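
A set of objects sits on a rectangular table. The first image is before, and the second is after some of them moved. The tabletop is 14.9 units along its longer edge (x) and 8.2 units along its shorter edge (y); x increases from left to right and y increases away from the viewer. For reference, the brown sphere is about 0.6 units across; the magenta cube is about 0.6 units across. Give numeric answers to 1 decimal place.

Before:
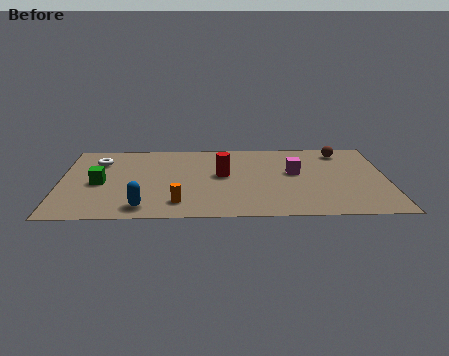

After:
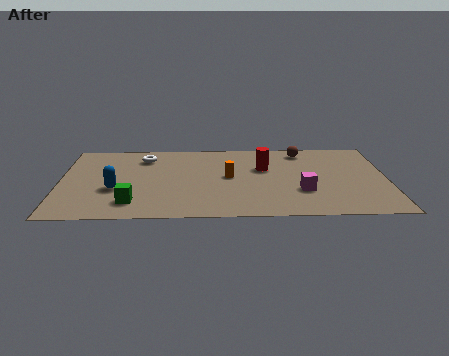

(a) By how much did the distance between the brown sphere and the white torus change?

-3.9

They were about 11.2 units apart before and 7.3 after — 3.9 units closer together.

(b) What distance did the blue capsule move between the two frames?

2.3

From (3.8, 1.2) to (2.5, 3.1), the blue capsule covered √(1.3² + 1.9²) ≈ 2.3 units.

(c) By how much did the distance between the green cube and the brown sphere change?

-2.1

They were about 11.5 units apart before and 9.4 after — 2.1 units closer together.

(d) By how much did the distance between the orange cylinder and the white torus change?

-1.3

Before: roughly 5.8 units apart; after: 4.5. That's 1.3 units closer together.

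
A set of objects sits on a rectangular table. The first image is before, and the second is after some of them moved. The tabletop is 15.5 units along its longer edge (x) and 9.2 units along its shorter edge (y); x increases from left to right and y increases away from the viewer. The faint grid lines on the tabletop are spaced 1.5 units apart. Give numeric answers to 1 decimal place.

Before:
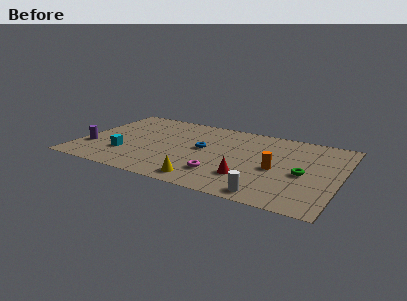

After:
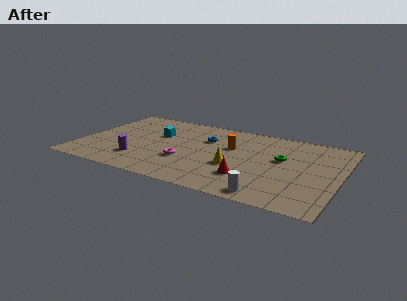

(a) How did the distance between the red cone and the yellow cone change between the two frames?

-1.4

Before: roughly 2.7 units apart; after: 1.3. That's 1.4 units closer together.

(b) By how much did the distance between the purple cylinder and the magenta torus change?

-5.1

They were about 7.9 units apart before and 2.8 after — 5.1 units closer together.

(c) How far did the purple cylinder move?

3.0

The purple cylinder moved from about (0.8, 2.8) to (3.8, 2.3), a distance of √(3.0² + 0.5²) ≈ 3.0.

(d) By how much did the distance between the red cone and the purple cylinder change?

-3.0

The distance was about 9.5 in the first image and 6.5 in the second, so they moved 3.0 units closer together.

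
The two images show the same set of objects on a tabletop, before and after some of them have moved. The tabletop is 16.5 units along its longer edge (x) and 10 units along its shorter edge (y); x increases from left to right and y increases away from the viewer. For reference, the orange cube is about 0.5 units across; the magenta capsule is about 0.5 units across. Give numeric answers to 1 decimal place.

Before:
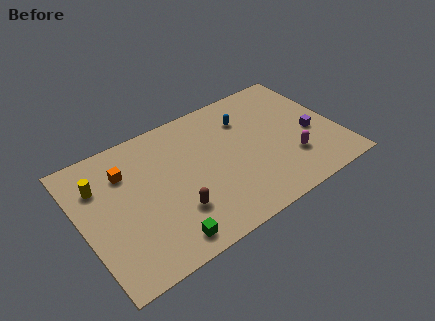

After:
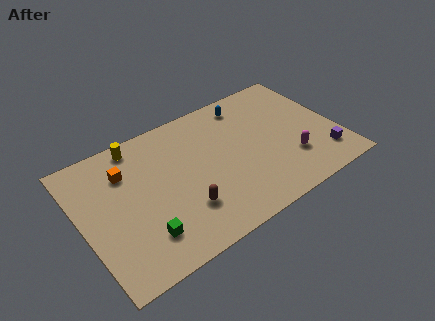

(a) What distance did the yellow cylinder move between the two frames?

3.2

The yellow cylinder was near (1.4, 7.2) before and (4.1, 8.9) after, so it travelled √(2.7² + 1.7²) ≈ 3.2 units.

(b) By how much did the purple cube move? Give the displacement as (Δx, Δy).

(0.4, -2.1)

The purple cube started near (14.8, 4.2) and ended near (15.2, 2.1).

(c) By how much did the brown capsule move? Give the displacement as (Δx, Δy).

(0.5, -0.1)

The brown capsule was at about (5.6, 2.9) and moved to about (6.1, 2.8).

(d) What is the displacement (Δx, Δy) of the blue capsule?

(0.3, 1.1)

The blue capsule was at about (11.0, 7.4) and moved to about (11.3, 8.5).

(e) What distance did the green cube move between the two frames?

1.6

The green cube moved from about (4.6, 1.3) to (3.4, 2.3), a distance of √(1.2² + 1.0²) ≈ 1.6.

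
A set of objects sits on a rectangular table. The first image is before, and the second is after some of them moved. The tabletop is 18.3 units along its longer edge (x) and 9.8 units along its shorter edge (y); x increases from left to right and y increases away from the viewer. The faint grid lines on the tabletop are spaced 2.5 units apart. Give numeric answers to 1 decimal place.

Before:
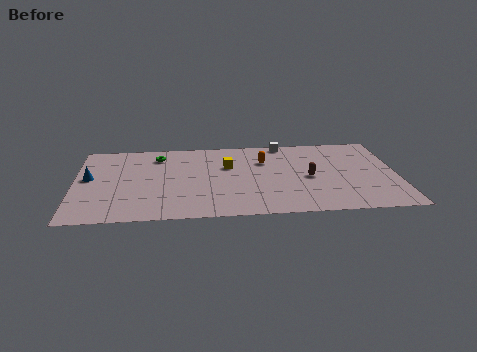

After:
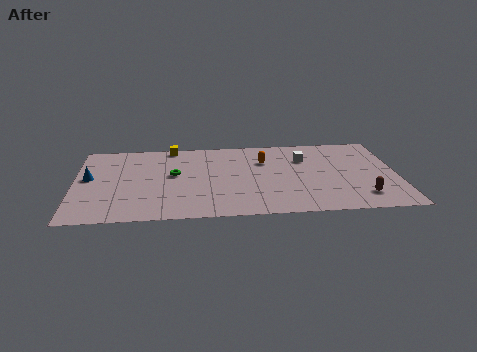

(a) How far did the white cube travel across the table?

2.4

The white cube was near (12.0, 9.0) before and (13.1, 6.9) after, so it travelled √(1.1² + 2.1²) ≈ 2.4 units.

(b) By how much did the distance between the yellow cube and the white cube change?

+3.6

They were about 4.3 units apart before and 7.9 after — 3.6 units further apart.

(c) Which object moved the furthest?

the yellow cube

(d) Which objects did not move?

the blue cone and the orange capsule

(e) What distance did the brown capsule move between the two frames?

3.8

The brown capsule was near (13.3, 4.5) before and (16.2, 2.0) after, so it travelled √(2.9² + 2.5²) ≈ 3.8 units.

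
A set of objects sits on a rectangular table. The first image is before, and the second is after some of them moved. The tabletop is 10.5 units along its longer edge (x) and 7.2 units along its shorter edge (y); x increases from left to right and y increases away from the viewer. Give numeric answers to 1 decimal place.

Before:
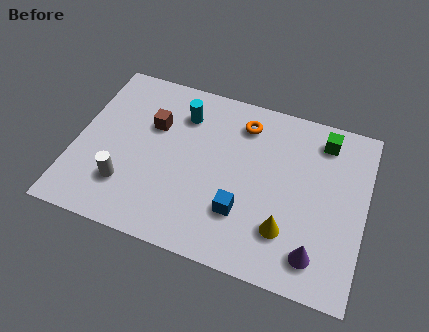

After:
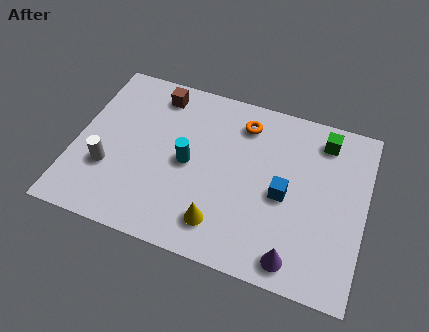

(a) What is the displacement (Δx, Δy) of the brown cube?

(0.0, 1.4)

The brown cube was at about (2.7, 4.7) and moved to about (2.7, 6.1).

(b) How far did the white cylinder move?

0.9

The white cylinder was near (2.0, 1.9) before and (1.3, 2.4) after, so it travelled √(0.7² + 0.5²) ≈ 0.9 units.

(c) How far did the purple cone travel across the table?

0.8

From (8.9, 1.3) to (8.2, 0.9), the purple cone covered √(0.7² + 0.4²) ≈ 0.8 units.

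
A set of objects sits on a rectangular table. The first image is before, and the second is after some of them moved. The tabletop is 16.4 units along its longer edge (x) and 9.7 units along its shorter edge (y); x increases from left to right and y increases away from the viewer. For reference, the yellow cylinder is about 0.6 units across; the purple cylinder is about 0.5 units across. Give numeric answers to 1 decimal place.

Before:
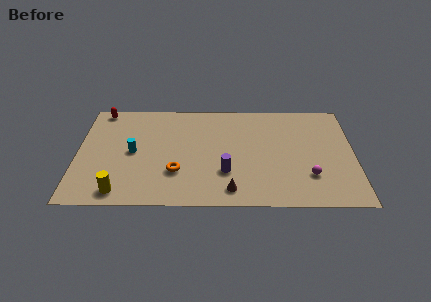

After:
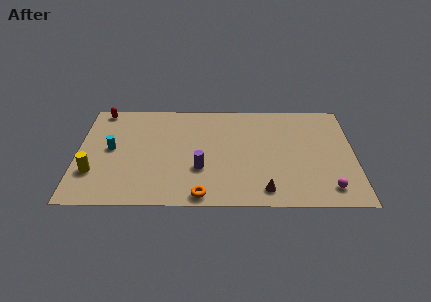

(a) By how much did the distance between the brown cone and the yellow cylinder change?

+3.7

The distance was about 6.5 in the first image and 10.2 in the second, so they moved 3.7 units further apart.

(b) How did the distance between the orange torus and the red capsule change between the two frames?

+2.6

Before: roughly 7.4 units apart; after: 10.0. That's 2.6 units further apart.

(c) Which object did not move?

the red capsule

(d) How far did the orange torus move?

2.6

From (5.9, 3.0) to (7.4, 0.9), the orange torus covered √(1.5² + 2.1²) ≈ 2.6 units.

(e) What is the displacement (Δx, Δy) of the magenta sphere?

(1.1, -1.1)

The magenta sphere started near (13.7, 2.7) and ended near (14.8, 1.6).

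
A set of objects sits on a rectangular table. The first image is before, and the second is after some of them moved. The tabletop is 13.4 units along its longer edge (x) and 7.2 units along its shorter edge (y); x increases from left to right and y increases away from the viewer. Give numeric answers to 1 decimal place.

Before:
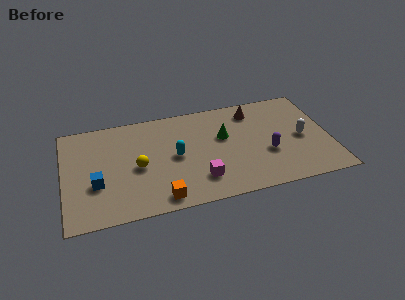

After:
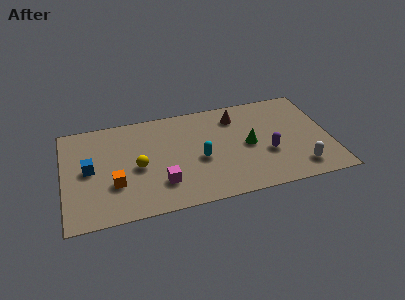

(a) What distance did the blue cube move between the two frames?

1.1

From (1.6, 2.6) to (1.3, 3.7), the blue cube covered √(0.3² + 1.1²) ≈ 1.1 units.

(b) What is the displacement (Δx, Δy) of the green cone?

(1.2, -0.9)

The green cone started near (8.1, 4.4) and ended near (9.3, 3.5).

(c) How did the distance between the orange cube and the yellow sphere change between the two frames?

-1.1

They were about 2.6 units apart before and 1.5 after — 1.1 units closer together.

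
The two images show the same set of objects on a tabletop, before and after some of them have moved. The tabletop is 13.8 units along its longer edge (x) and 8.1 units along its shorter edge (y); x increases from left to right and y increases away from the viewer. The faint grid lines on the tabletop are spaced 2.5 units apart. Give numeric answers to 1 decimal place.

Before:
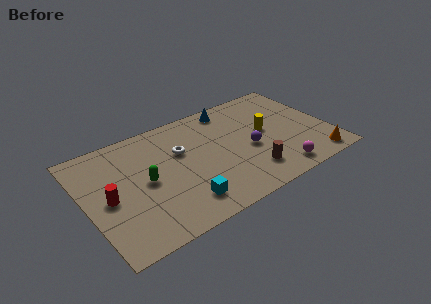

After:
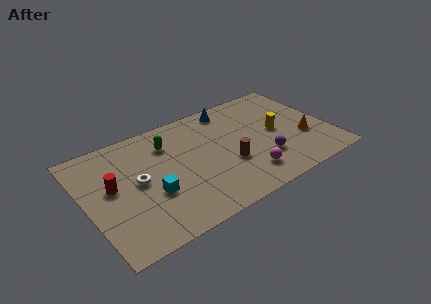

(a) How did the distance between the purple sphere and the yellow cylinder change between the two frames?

+0.6

The distance was about 1.4 in the first image and 2.0 in the second, so they moved 0.6 units further apart.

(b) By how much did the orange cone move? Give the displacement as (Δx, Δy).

(-0.3, 1.9)

The orange cone started near (12.6, 1.0) and ended near (12.3, 2.9).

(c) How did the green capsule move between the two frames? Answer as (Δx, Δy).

(1.6, 2.1)

The green capsule started near (3.3, 4.0) and ended near (4.9, 6.1).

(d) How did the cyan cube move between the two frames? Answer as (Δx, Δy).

(-1.5, 1.4)

From the two frames, the cyan cube sits at roughly (5.0, 1.6) before and (3.5, 3.0) after.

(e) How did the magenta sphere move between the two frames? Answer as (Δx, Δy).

(-1.7, 0.6)

The magenta sphere started near (10.4, 1.1) and ended near (8.7, 1.7).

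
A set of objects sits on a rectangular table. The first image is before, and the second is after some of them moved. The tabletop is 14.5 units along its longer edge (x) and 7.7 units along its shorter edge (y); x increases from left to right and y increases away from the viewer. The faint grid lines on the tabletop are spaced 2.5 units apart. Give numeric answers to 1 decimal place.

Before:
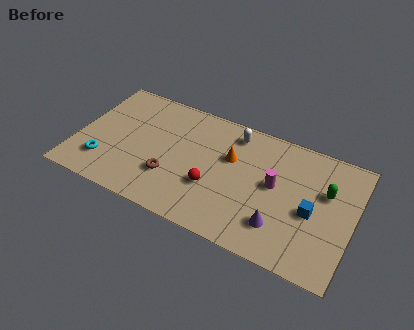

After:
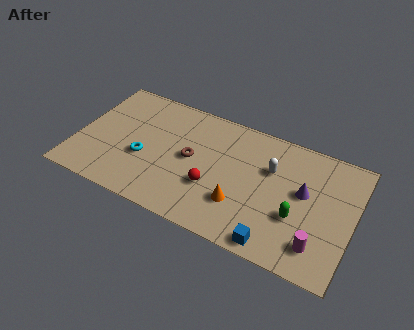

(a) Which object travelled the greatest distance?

the magenta cylinder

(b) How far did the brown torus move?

1.8

The brown torus moved from about (5.1, 2.4) to (6.0, 4.0), a distance of √(0.9² + 1.6²) ≈ 1.8.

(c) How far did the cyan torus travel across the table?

2.3

The cyan torus was near (1.6, 1.9) before and (3.6, 3.0) after, so it travelled √(2.0² + 1.1²) ≈ 2.3 units.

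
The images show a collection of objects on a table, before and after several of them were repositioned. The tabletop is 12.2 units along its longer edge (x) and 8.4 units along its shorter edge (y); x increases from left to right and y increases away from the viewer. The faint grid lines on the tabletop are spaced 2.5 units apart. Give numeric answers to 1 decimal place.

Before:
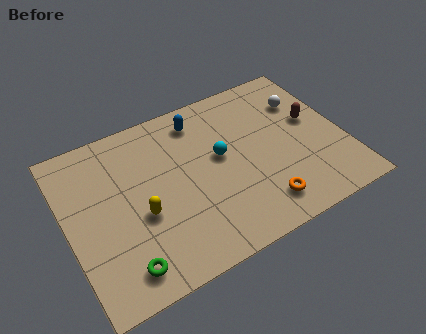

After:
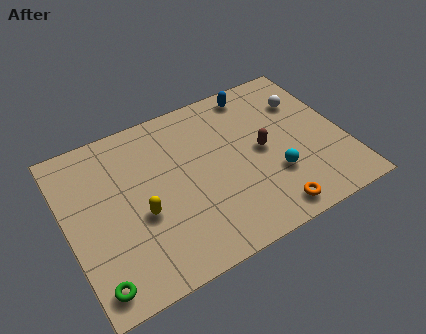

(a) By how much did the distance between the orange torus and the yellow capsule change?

+0.5

The distance was about 5.3 in the first image and 5.8 in the second, so they moved 0.5 units further apart.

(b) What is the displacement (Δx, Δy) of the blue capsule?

(2.6, 0.4)

The blue capsule was at about (6.2, 7.0) and moved to about (8.8, 7.4).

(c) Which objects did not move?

the yellow capsule and the white sphere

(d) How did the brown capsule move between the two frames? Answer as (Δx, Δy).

(-2.4, -0.6)

The brown capsule was at about (11.0, 4.8) and moved to about (8.6, 4.2).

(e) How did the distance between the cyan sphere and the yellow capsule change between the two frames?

+1.9

They were about 3.9 units apart before and 5.8 after — 1.9 units further apart.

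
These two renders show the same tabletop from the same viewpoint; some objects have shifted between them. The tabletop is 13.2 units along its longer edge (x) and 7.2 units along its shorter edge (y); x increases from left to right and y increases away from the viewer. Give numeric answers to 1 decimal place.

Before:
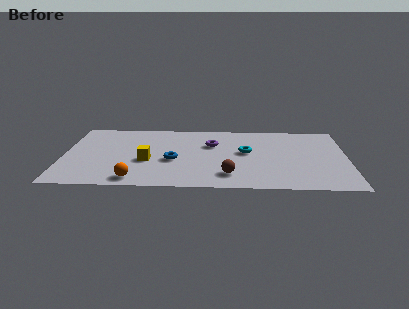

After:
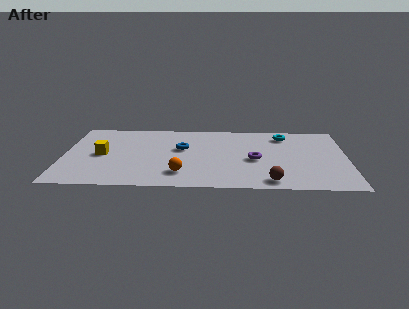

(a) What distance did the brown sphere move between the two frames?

2.0

The brown sphere moved from about (7.7, 1.5) to (9.6, 0.9), a distance of √(1.9² + 0.6²) ≈ 2.0.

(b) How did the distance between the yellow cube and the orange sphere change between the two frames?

+2.1

Before: roughly 2.1 units apart; after: 4.2. That's 2.1 units further apart.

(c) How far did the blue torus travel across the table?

1.4

The blue torus was near (5.1, 3.0) before and (5.5, 4.3) after, so it travelled √(0.4² + 1.3²) ≈ 1.4 units.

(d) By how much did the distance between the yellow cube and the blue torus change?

+2.6

The distance was about 1.2 in the first image and 3.8 in the second, so they moved 2.6 units further apart.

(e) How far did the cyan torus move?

2.6

From (8.5, 4.0) to (10.3, 5.9), the cyan torus covered √(1.8² + 1.9²) ≈ 2.6 units.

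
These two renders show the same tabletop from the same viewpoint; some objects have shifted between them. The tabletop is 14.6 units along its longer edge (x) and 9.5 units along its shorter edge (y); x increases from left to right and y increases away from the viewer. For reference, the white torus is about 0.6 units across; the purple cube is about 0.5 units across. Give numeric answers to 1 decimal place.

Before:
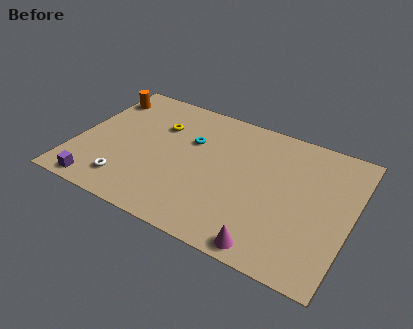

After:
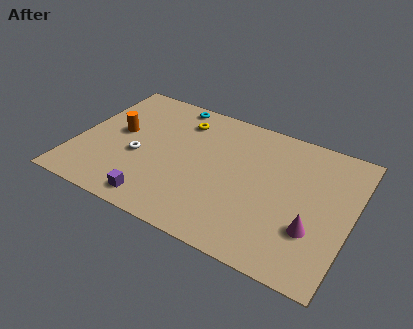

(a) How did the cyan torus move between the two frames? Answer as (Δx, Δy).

(-1.4, 2.4)

From the two frames, the cyan torus sits at roughly (5.9, 6.2) before and (4.5, 8.6) after.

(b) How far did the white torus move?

2.1

The white torus moved from about (3.1, 1.8) to (3.4, 3.9), a distance of √(0.3² + 2.1²) ≈ 2.1.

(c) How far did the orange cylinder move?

2.7

From (0.8, 7.6) to (2.1, 5.2), the orange cylinder covered √(1.3² + 2.4²) ≈ 2.7 units.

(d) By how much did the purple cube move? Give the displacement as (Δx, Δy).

(3.1, 0.3)

The purple cube started near (1.7, 0.9) and ended near (4.8, 1.2).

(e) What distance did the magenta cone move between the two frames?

2.9

The magenta cone moved from about (10.8, 0.9) to (12.8, 3.0), a distance of √(2.0² + 2.1²) ≈ 2.9.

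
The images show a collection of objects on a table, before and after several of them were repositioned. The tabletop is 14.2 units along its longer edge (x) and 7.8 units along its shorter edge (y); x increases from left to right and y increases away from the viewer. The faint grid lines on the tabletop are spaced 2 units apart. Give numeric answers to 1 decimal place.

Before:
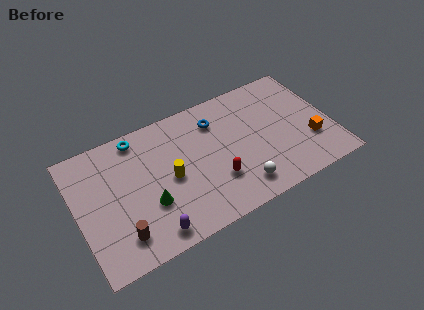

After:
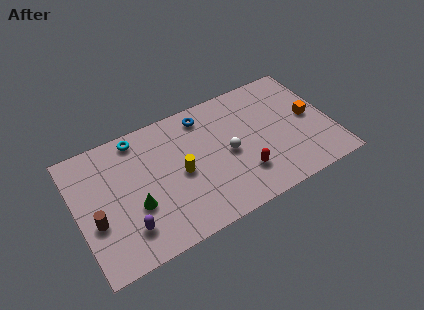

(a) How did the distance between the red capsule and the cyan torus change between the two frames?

+1.3

The distance was about 5.9 in the first image and 7.2 in the second, so they moved 1.3 units further apart.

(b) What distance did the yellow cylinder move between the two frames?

0.6

The yellow cylinder was near (5.1, 3.7) before and (5.7, 3.7) after, so it travelled √(0.6² + 0.0²) ≈ 0.6 units.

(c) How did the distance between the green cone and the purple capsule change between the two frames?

-0.4

Before: roughly 1.7 units apart; after: 1.3. That's 0.4 units closer together.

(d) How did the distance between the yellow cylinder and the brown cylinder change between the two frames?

+1.2

Before: roughly 3.7 units apart; after: 4.9. That's 1.2 units further apart.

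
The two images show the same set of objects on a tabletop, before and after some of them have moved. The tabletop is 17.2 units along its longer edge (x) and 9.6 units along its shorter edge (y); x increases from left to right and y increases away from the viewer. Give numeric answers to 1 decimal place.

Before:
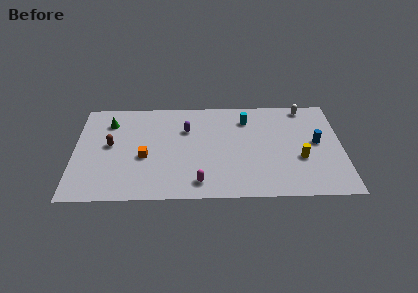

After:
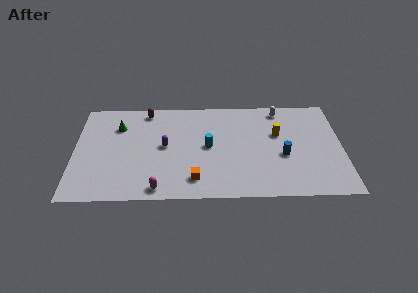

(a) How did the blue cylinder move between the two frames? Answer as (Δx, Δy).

(-2.2, -1.2)

The blue cylinder started near (15.6, 5.1) and ended near (13.4, 3.9).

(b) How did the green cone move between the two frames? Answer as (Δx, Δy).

(0.6, -0.4)

The green cone started near (2.2, 7.4) and ended near (2.8, 7.0).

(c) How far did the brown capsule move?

4.0

The brown capsule was near (2.3, 5.2) before and (4.6, 8.5) after, so it travelled √(2.3² + 3.3²) ≈ 4.0 units.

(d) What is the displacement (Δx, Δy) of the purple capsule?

(-1.4, -1.6)

The purple capsule was at about (7.2, 6.6) and moved to about (5.8, 5.0).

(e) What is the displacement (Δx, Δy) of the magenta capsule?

(-2.6, -0.5)

The magenta capsule started near (8.0, 1.5) and ended near (5.4, 1.0).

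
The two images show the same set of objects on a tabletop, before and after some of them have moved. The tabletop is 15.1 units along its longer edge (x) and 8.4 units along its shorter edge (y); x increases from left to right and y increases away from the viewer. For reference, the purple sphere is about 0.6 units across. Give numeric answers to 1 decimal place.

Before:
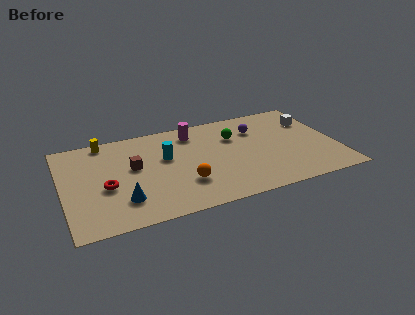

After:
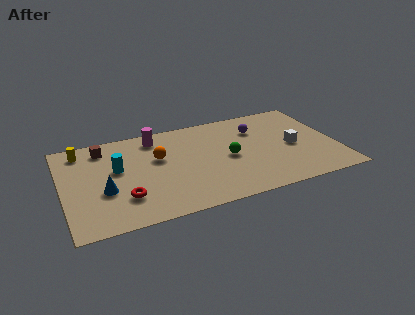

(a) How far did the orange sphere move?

3.0

From (6.5, 2.5) to (5.3, 5.2), the orange sphere covered √(1.2² + 2.7²) ≈ 3.0 units.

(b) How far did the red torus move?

1.5

From (2.3, 3.5) to (3.2, 2.3), the red torus covered √(0.9² + 1.2²) ≈ 1.5 units.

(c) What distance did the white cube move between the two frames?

2.5

The white cube moved from about (14.0, 6.0) to (12.7, 3.9), a distance of √(1.3² + 2.1²) ≈ 2.5.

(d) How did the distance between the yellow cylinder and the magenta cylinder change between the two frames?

-0.8

Before: roughly 4.9 units apart; after: 4.1. That's 0.8 units closer together.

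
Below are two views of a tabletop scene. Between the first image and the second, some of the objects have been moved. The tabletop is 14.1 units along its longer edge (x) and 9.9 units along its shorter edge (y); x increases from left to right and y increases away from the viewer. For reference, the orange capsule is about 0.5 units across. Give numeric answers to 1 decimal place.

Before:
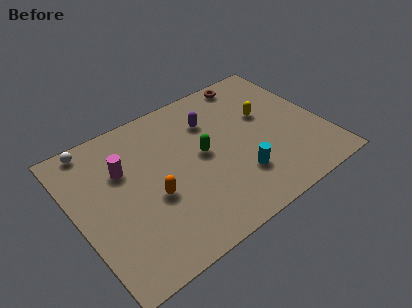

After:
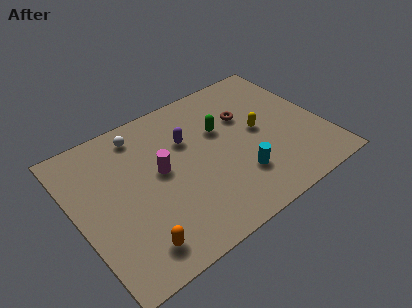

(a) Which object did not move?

the cyan cylinder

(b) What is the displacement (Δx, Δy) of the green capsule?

(1.3, 1.1)

The green capsule started near (7.2, 5.2) and ended near (8.5, 6.3).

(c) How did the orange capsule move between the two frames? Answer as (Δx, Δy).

(-1.5, -2.4)

The orange capsule started near (4.1, 4.0) and ended near (2.6, 1.6).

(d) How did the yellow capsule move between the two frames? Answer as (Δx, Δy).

(-0.6, -0.9)

The yellow capsule started near (11.1, 6.0) and ended near (10.5, 5.1).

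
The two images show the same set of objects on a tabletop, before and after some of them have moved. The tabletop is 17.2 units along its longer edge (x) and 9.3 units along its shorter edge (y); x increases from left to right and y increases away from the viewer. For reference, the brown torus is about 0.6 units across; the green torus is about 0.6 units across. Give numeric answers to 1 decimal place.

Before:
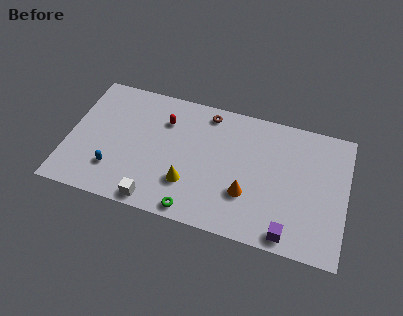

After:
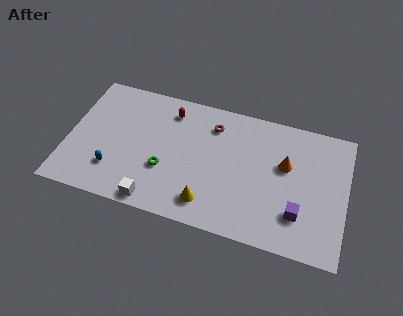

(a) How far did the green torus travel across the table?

3.1

The green torus moved from about (8.1, 0.9) to (6.1, 3.3), a distance of √(2.0² + 2.4²) ≈ 3.1.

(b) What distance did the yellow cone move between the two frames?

1.6

The yellow cone was near (7.6, 2.7) before and (8.9, 1.7) after, so it travelled √(1.3² + 1.0²) ≈ 1.6 units.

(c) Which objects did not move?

the blue capsule and the white cube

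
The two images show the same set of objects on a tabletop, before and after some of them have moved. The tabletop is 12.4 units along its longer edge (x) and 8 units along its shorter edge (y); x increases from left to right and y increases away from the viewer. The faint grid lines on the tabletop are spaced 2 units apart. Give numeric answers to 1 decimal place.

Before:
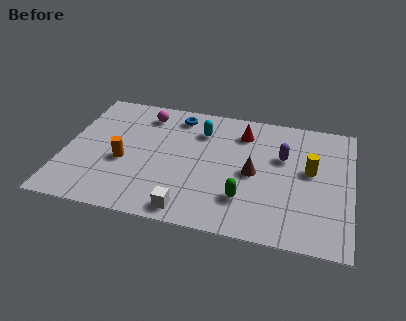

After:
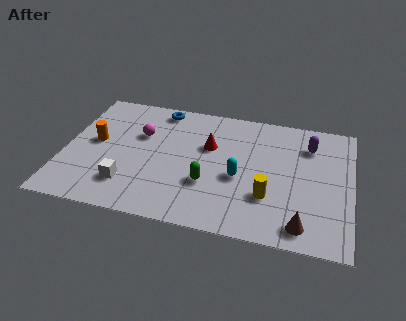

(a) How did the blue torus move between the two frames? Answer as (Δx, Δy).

(-0.8, 0.3)

From the two frames, the blue torus sits at roughly (4.7, 6.8) before and (3.9, 7.1) after.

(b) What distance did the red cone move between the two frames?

1.8

From (7.6, 6.3) to (6.2, 5.1), the red cone covered √(1.4² + 1.2²) ≈ 1.8 units.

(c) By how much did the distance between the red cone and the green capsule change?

-1.8

They were about 4.2 units apart before and 2.4 after — 1.8 units closer together.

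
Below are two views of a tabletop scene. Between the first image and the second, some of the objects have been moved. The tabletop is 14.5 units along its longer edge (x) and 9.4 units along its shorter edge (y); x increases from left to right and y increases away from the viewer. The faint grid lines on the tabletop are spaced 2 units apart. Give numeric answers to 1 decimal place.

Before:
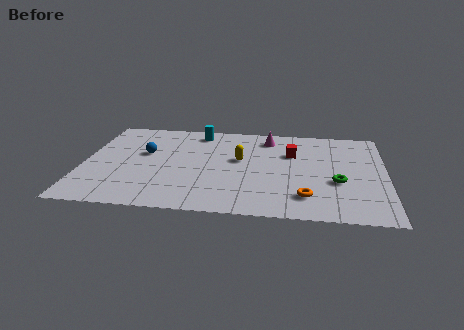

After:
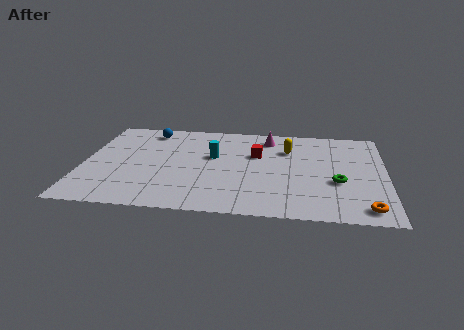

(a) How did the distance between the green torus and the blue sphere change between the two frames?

+0.7

The distance was about 9.5 in the first image and 10.2 in the second, so they moved 0.7 units further apart.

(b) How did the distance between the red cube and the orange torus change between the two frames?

+2.7

Before: roughly 4.4 units apart; after: 7.1. That's 2.7 units further apart.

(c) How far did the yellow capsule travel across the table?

2.6

The yellow capsule was near (7.5, 5.4) before and (9.8, 6.7) after, so it travelled √(2.3² + 1.3²) ≈ 2.6 units.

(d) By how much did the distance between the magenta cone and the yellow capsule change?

-1.2

Before: roughly 2.7 units apart; after: 1.5. That's 1.2 units closer together.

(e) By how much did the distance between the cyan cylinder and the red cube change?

-2.8

Before: roughly 4.9 units apart; after: 2.1. That's 2.8 units closer together.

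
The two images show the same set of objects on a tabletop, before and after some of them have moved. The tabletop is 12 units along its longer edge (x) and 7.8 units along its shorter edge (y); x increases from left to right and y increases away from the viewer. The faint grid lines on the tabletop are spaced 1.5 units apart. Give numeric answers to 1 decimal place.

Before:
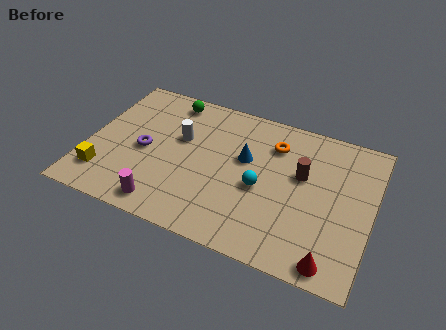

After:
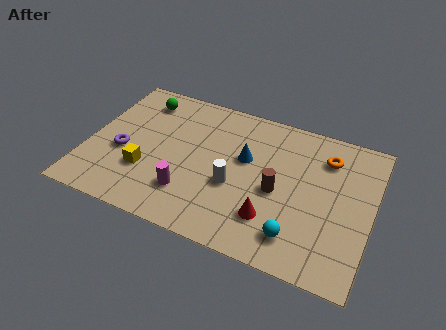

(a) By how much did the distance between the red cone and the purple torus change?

-2.1

They were about 8.7 units apart before and 6.6 after — 2.1 units closer together.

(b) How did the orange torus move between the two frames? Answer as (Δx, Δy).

(2.2, 0.1)

The orange torus started near (7.7, 5.9) and ended near (9.9, 6.0).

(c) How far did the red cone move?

2.9

From (10.6, 0.8) to (8.0, 2.0), the red cone covered √(2.6² + 1.2²) ≈ 2.9 units.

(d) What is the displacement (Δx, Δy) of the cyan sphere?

(1.7, -1.9)

From the two frames, the cyan sphere sits at roughly (7.4, 3.4) before and (9.1, 1.5) after.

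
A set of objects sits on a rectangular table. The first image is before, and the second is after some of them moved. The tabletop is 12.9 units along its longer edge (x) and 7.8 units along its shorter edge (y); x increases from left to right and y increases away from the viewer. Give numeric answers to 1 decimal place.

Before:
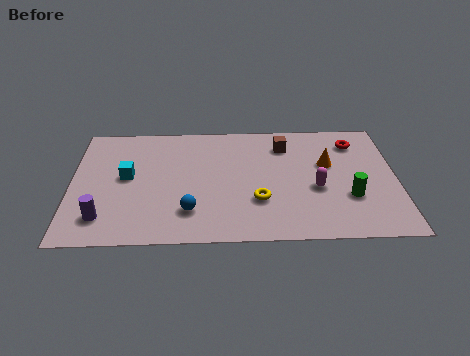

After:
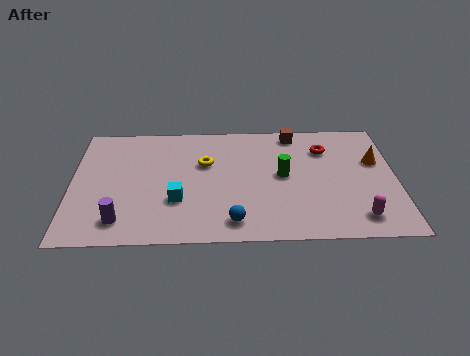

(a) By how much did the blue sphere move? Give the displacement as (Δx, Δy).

(1.7, -0.7)

The blue sphere was at about (4.7, 1.9) and moved to about (6.4, 1.2).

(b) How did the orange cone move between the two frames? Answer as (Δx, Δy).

(1.9, 0.1)

From the two frames, the orange cone sits at roughly (10.2, 4.8) before and (12.1, 4.9) after.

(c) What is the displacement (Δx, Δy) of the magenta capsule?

(1.6, -1.9)

The magenta capsule started near (9.7, 3.2) and ended near (11.3, 1.3).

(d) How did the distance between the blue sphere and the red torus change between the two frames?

-2.0

Before: roughly 7.9 units apart; after: 5.9. That's 2.0 units closer together.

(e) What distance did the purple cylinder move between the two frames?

0.7

The purple cylinder was near (1.3, 1.6) before and (2.0, 1.4) after, so it travelled √(0.7² + 0.2²) ≈ 0.7 units.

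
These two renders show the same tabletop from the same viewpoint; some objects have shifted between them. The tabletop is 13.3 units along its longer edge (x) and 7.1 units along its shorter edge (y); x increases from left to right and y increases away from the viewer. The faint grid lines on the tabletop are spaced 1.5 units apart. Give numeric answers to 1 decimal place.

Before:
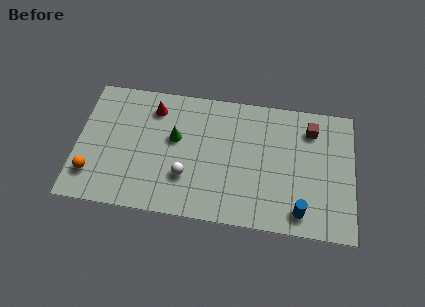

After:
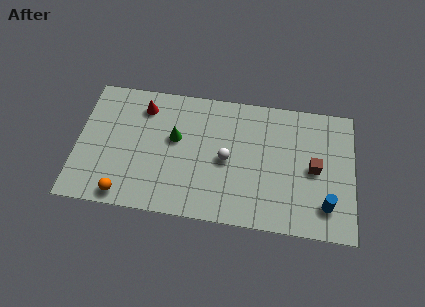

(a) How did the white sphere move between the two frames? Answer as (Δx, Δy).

(1.9, 1.2)

The white sphere started near (5.3, 2.2) and ended near (7.2, 3.4).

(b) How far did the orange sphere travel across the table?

1.8

The orange sphere moved from about (0.8, 1.7) to (2.4, 0.8), a distance of √(1.6² + 0.9²) ≈ 1.8.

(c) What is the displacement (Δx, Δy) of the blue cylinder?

(1.2, 0.5)

The blue cylinder started near (10.8, 1.1) and ended near (12.0, 1.6).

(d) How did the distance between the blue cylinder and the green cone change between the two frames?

+0.9

Before: roughly 6.8 units apart; after: 7.7. That's 0.9 units further apart.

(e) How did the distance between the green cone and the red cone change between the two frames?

+0.3

Before: roughly 1.9 units apart; after: 2.2. That's 0.3 units further apart.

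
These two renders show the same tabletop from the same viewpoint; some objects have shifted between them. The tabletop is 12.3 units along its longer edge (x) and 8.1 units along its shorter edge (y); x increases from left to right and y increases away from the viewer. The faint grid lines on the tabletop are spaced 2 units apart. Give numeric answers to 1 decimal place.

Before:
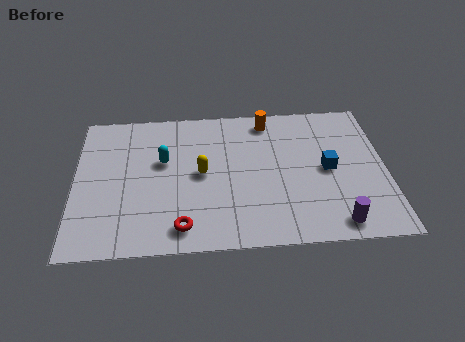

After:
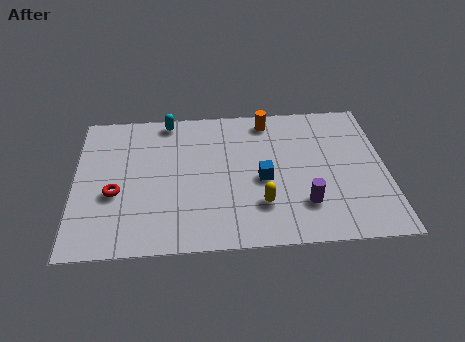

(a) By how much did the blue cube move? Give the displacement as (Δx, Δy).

(-2.6, -0.4)

The blue cube started near (10.0, 4.0) and ended near (7.4, 3.6).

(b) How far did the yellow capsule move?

3.0

The yellow capsule was near (5.0, 4.1) before and (7.3, 2.2) after, so it travelled √(2.3² + 1.9²) ≈ 3.0 units.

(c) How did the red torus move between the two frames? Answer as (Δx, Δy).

(-2.6, 2.0)

From the two frames, the red torus sits at roughly (4.2, 1.2) before and (1.6, 3.2) after.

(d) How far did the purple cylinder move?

1.6

The purple cylinder moved from about (10.2, 1.0) to (9.0, 2.1), a distance of √(1.2² + 1.1²) ≈ 1.6.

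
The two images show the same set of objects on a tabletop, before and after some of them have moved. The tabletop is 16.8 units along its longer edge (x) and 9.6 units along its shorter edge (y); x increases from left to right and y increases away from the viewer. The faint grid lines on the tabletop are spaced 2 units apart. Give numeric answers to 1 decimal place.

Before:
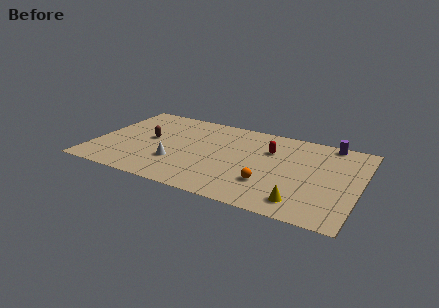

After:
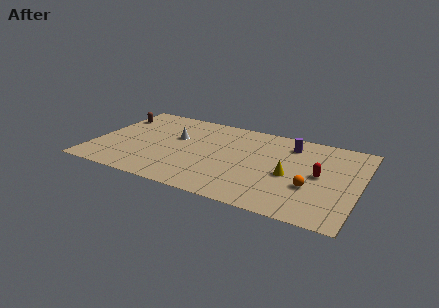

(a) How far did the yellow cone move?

2.8

From (13.5, 1.6) to (12.5, 4.2), the yellow cone covered √(1.0² + 2.6²) ≈ 2.8 units.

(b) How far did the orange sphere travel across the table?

2.7

The orange sphere moved from about (11.3, 2.8) to (13.9, 3.4), a distance of √(2.6² + 0.6²) ≈ 2.7.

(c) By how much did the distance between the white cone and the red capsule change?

+2.7

The distance was about 6.7 in the first image and 9.4 in the second, so they moved 2.7 units further apart.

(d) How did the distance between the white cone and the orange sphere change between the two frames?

+3.3

They were about 5.9 units apart before and 9.2 after — 3.3 units further apart.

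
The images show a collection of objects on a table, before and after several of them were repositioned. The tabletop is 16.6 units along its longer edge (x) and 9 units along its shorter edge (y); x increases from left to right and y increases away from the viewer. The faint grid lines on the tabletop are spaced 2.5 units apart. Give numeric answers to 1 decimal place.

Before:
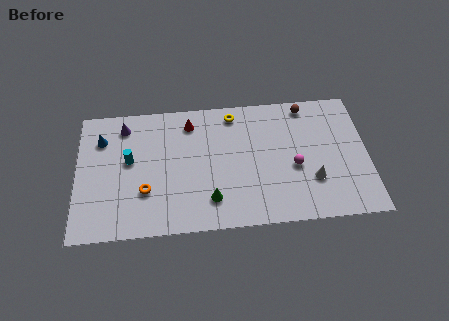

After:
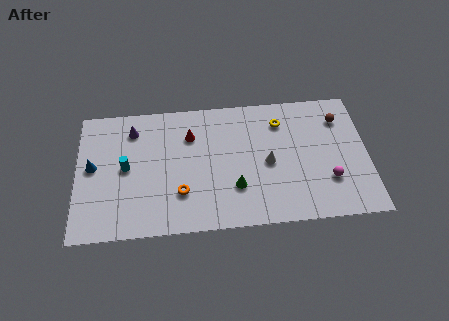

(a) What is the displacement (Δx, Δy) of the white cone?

(-2.5, 1.4)

The white cone started near (13.4, 2.8) and ended near (10.9, 4.2).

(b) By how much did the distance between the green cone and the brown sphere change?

-0.8

Before: roughly 8.2 units apart; after: 7.4. That's 0.8 units closer together.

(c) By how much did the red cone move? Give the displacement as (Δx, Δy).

(0.0, -0.9)

The red cone started near (6.5, 7.4) and ended near (6.5, 6.5).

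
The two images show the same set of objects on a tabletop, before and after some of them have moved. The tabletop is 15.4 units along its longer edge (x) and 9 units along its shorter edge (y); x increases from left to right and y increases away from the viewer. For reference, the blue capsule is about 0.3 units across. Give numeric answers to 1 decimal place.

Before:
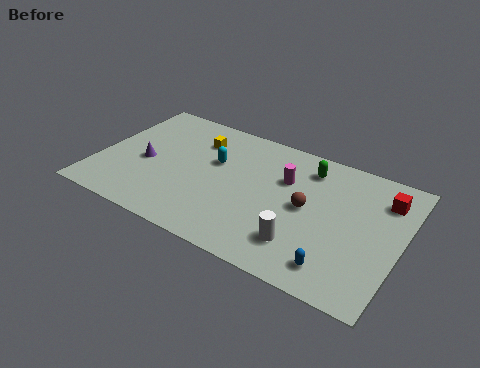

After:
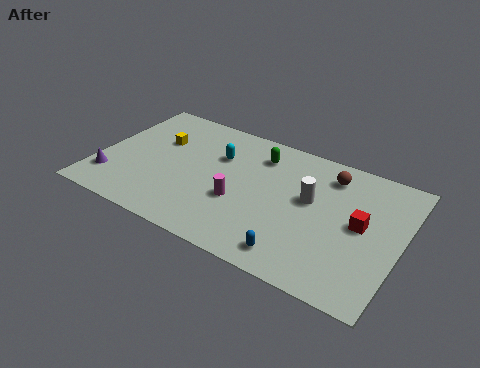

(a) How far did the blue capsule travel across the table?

2.0

The blue capsule was near (12.6, 1.5) before and (10.6, 1.3) after, so it travelled √(2.0² + 0.2²) ≈ 2.0 units.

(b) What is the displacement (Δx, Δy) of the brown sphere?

(0.8, 2.7)

The brown sphere was at about (10.7, 4.6) and moved to about (11.5, 7.3).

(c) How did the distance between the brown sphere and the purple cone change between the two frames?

+3.5

The distance was about 8.3 in the first image and 11.8 in the second, so they moved 3.5 units further apart.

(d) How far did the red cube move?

2.4

From (14.3, 6.9) to (13.4, 4.7), the red cube covered √(0.9² + 2.2²) ≈ 2.4 units.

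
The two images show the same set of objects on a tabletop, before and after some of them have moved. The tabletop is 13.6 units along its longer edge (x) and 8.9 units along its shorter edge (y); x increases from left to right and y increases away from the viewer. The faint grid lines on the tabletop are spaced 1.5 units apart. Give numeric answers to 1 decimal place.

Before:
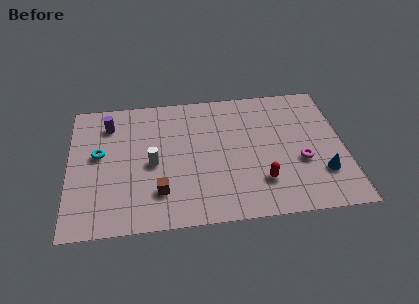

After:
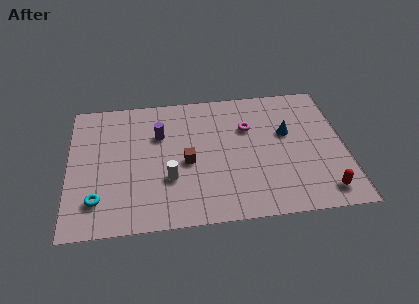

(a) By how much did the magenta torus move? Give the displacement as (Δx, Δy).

(-2.5, 2.6)

The magenta torus was at about (11.4, 3.4) and moved to about (8.9, 6.0).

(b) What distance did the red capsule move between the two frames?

3.2

The red capsule moved from about (9.4, 2.3) to (12.4, 1.3), a distance of √(3.0² + 1.0²) ≈ 3.2.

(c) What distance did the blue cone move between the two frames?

3.3

The blue cone moved from about (12.4, 2.5) to (10.8, 5.4), a distance of √(1.6² + 2.9²) ≈ 3.3.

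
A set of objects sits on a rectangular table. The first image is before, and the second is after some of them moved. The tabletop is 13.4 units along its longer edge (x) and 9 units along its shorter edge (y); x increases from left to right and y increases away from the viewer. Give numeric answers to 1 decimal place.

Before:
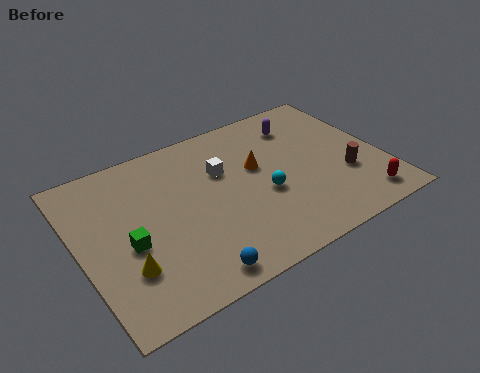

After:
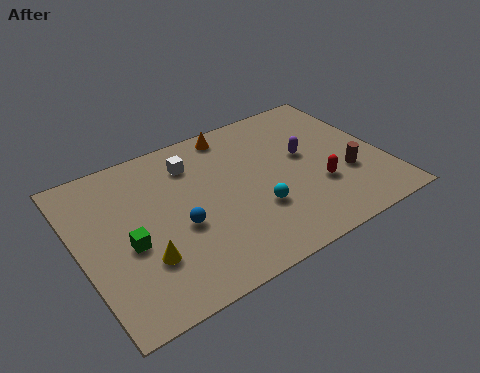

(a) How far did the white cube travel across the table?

1.6

The white cube moved from about (6.5, 5.9) to (5.3, 7.0), a distance of √(1.2² + 1.1²) ≈ 1.6.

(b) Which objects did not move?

the green cube and the brown cylinder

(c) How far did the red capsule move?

2.4

From (12.0, 1.3) to (10.3, 3.0), the red capsule covered √(1.7² + 1.7²) ≈ 2.4 units.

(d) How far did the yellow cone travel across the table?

0.8

From (1.7, 2.6) to (2.5, 2.7), the yellow cone covered √(0.8² + 0.1²) ≈ 0.8 units.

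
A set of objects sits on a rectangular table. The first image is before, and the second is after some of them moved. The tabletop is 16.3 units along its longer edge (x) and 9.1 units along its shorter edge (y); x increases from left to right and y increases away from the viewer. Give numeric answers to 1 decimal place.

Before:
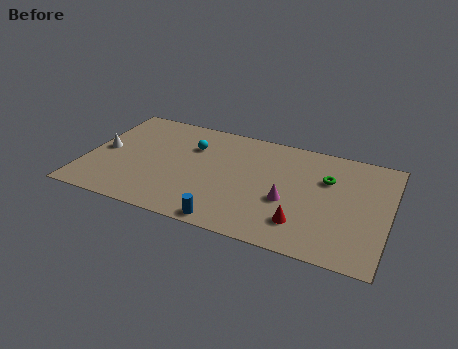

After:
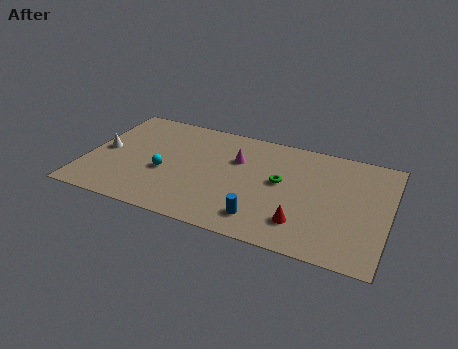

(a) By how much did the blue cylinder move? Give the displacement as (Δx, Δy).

(1.7, 0.9)

The blue cylinder was at about (8.1, 0.8) and moved to about (9.8, 1.7).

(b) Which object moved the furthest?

the magenta cone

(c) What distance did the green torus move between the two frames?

2.6

The green torus was near (12.9, 6.1) before and (10.5, 5.0) after, so it travelled √(2.4² + 1.1²) ≈ 2.6 units.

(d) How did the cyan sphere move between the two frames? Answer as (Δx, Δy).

(-1.2, -2.7)

The cyan sphere started near (5.5, 6.4) and ended near (4.3, 3.7).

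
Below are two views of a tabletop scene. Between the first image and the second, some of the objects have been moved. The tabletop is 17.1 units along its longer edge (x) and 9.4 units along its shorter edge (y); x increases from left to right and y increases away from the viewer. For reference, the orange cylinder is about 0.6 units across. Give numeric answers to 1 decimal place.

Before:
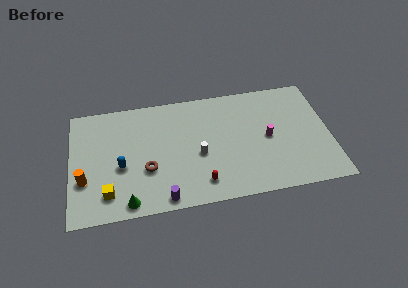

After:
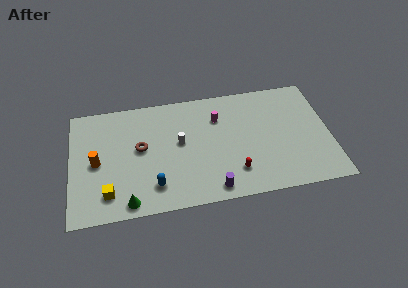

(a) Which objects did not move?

the green cone and the yellow cube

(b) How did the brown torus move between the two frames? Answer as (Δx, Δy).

(-0.4, 1.8)

The brown torus started near (5.0, 3.4) and ended near (4.6, 5.2).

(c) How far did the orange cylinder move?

1.5

The orange cylinder was near (0.9, 3.2) before and (1.7, 4.5) after, so it travelled √(0.8² + 1.3²) ≈ 1.5 units.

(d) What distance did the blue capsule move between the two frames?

2.8

The blue capsule moved from about (3.3, 3.9) to (5.4, 2.0), a distance of √(2.1² + 1.9²) ≈ 2.8.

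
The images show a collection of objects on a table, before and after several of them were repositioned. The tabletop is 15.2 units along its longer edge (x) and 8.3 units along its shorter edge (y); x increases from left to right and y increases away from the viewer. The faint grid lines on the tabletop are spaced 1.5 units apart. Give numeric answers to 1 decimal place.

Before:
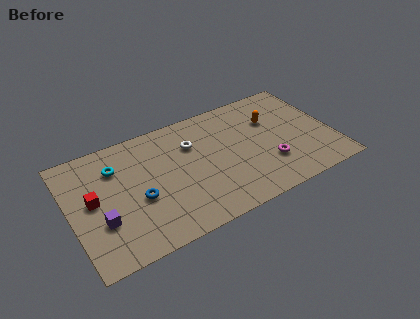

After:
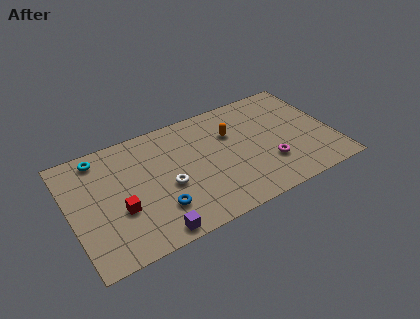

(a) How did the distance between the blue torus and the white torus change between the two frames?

-2.7

They were about 4.2 units apart before and 1.5 after — 2.7 units closer together.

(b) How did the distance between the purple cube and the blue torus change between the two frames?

-0.8

Before: roughly 2.3 units apart; after: 1.5. That's 0.8 units closer together.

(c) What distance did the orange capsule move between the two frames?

2.4

From (11.9, 5.6) to (9.5, 5.6), the orange capsule covered √(2.4² + 0.0²) ≈ 2.4 units.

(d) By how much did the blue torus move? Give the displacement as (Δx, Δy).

(1.0, -1.2)

The blue torus was at about (3.8, 3.4) and moved to about (4.8, 2.2).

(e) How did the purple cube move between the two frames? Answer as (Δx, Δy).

(2.7, -2.0)

The purple cube started near (1.6, 2.8) and ended near (4.3, 0.8).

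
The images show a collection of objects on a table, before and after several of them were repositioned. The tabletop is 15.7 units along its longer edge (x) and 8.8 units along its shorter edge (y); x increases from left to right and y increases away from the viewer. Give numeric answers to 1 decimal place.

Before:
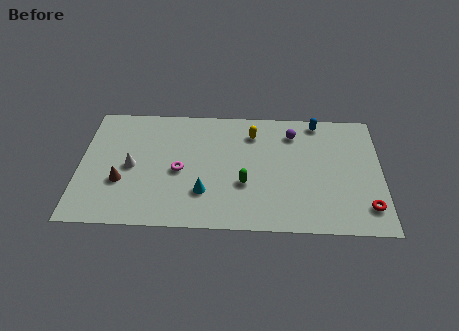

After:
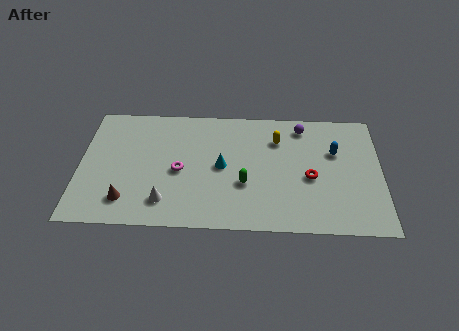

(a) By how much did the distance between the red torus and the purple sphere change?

-2.7

The distance was about 6.4 in the first image and 3.7 in the second, so they moved 2.7 units closer together.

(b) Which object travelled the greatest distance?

the red torus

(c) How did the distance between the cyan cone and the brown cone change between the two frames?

+1.2

Before: roughly 4.3 units apart; after: 5.5. That's 1.2 units further apart.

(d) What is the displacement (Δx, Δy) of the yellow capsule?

(1.3, -0.4)

From the two frames, the yellow capsule sits at roughly (9.0, 6.9) before and (10.3, 6.5) after.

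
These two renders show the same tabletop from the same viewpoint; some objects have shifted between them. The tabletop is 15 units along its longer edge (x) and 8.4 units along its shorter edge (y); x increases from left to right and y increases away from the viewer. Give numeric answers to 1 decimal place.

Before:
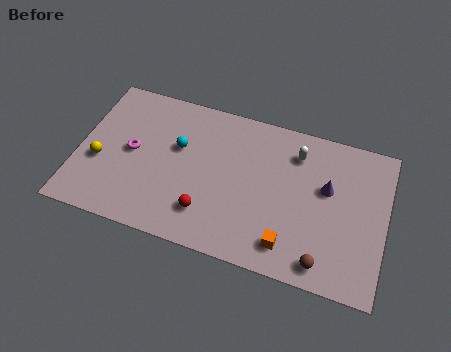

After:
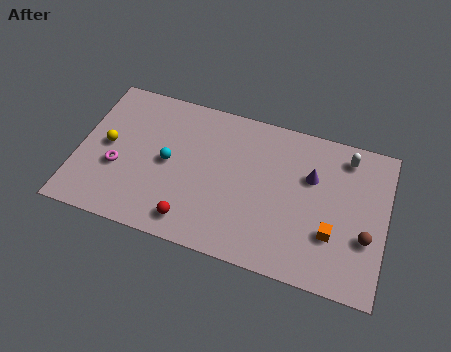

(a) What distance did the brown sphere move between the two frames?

2.7

The brown sphere was near (12.2, 1.1) before and (14.1, 3.0) after, so it travelled √(1.9² + 1.9²) ≈ 2.7 units.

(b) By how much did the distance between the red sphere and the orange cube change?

+2.8

The distance was about 4.0 in the first image and 6.8 in the second, so they moved 2.8 units further apart.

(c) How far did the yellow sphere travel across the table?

1.0

The yellow sphere was near (1.1, 3.3) before and (1.4, 4.3) after, so it travelled √(0.3² + 1.0²) ≈ 1.0 units.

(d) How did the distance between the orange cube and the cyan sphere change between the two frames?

+1.4

Before: roughly 6.8 units apart; after: 8.2. That's 1.4 units further apart.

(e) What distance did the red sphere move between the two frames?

1.0

From (6.5, 2.0) to (5.8, 1.3), the red sphere covered √(0.7² + 0.7²) ≈ 1.0 units.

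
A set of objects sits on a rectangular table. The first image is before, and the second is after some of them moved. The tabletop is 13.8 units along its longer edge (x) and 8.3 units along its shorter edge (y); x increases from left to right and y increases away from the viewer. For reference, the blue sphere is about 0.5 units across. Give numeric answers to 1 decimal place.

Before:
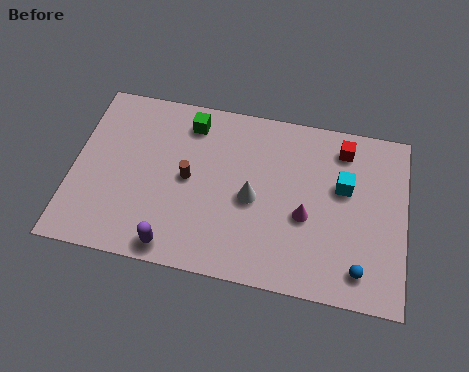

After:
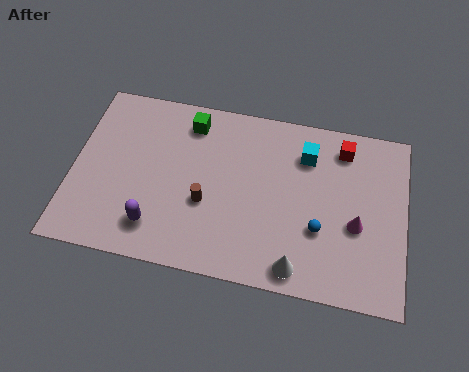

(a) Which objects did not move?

the red cube and the green cube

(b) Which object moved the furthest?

the white cone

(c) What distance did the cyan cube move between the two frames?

2.0

The cyan cube moved from about (11.2, 5.1) to (9.6, 6.3), a distance of √(1.6² + 1.2²) ≈ 2.0.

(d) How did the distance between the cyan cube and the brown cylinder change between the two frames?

-1.4

The distance was about 6.5 in the first image and 5.1 in the second, so they moved 1.4 units closer together.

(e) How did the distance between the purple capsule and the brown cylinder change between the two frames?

-0.8

Before: roughly 3.3 units apart; after: 2.5. That's 0.8 units closer together.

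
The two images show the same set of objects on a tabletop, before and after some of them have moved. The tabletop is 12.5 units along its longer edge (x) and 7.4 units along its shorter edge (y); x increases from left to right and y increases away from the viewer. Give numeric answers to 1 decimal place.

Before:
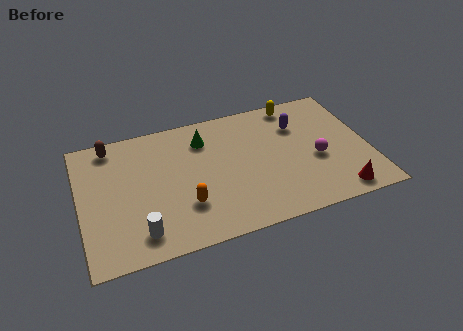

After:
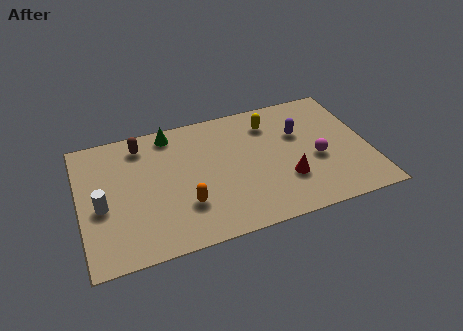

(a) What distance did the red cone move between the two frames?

2.5

From (10.9, 0.9) to (8.8, 2.3), the red cone covered √(2.1² + 1.4²) ≈ 2.5 units.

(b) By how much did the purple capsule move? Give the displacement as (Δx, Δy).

(0.0, -0.5)

From the two frames, the purple capsule sits at roughly (9.6, 5.3) before and (9.6, 4.8) after.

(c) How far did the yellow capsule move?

1.4

From (9.6, 6.6) to (8.4, 5.8), the yellow capsule covered √(1.2² + 0.8²) ≈ 1.4 units.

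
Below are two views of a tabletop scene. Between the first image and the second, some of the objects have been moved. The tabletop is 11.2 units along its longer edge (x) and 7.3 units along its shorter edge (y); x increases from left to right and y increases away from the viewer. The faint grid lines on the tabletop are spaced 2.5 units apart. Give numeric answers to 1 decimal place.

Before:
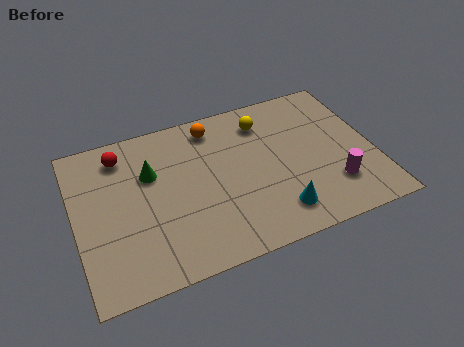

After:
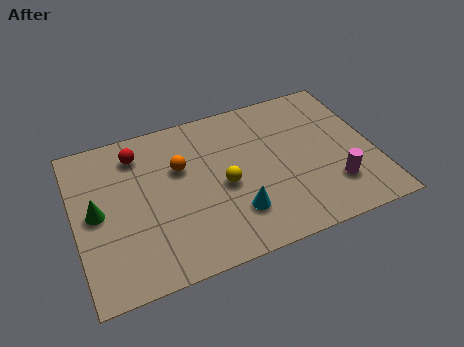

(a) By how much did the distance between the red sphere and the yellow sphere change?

-1.4

They were about 5.4 units apart before and 4.0 after — 1.4 units closer together.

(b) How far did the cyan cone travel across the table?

1.6

From (7.3, 1.4) to (5.8, 1.9), the cyan cone covered √(1.5² + 0.5²) ≈ 1.6 units.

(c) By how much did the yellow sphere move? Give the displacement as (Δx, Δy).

(-1.8, -2.5)

The yellow sphere started near (7.3, 5.8) and ended near (5.5, 3.3).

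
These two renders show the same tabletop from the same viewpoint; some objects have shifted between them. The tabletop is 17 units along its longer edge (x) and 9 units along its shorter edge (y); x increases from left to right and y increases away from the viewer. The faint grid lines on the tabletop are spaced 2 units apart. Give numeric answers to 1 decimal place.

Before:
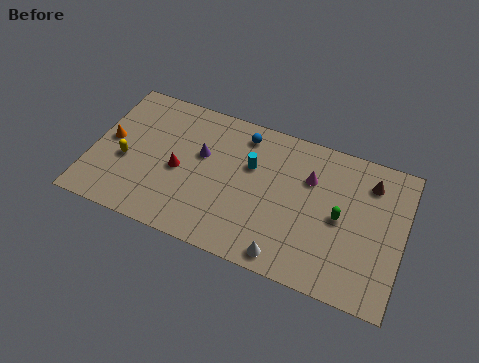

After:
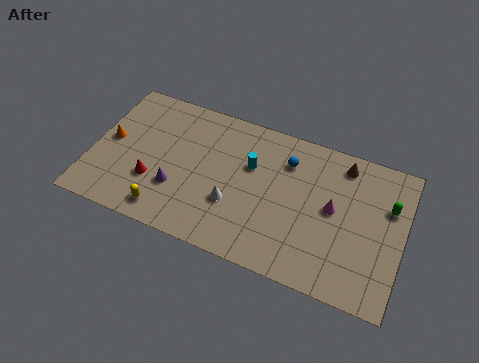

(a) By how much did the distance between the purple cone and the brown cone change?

+0.7

The distance was about 9.2 in the first image and 9.9 in the second, so they moved 0.7 units further apart.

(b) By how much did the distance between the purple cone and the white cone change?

-3.7

Before: roughly 6.8 units apart; after: 3.1. That's 3.7 units closer together.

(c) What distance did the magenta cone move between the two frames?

2.0

From (11.8, 6.2) to (13.2, 4.8), the magenta cone covered √(1.4² + 1.4²) ≈ 2.0 units.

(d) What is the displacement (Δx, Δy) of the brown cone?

(-1.5, 0.6)

The brown cone started near (15.0, 7.1) and ended near (13.5, 7.7).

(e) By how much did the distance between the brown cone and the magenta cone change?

-0.4

Before: roughly 3.3 units apart; after: 2.9. That's 0.4 units closer together.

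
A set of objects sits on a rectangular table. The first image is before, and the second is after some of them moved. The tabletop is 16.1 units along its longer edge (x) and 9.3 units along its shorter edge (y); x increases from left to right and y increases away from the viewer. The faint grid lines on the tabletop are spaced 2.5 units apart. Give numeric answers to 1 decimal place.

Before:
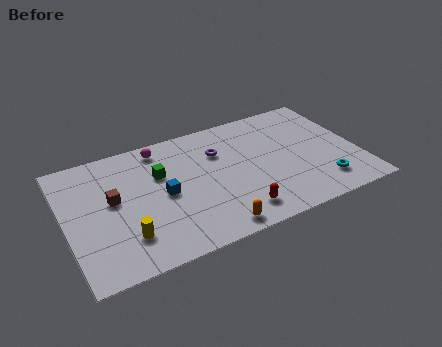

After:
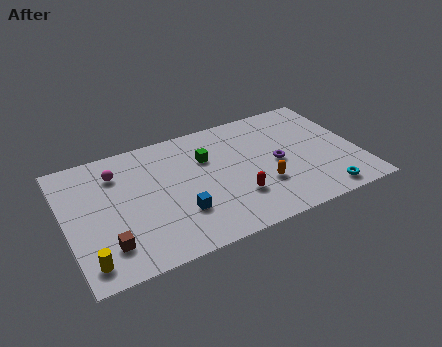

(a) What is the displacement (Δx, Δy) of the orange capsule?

(3.0, 2.0)

The orange capsule was at about (7.6, 1.0) and moved to about (10.6, 3.0).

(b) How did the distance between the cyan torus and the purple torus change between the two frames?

-3.0

Before: roughly 6.9 units apart; after: 3.9. That's 3.0 units closer together.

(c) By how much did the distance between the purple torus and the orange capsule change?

-3.9

The distance was about 5.6 in the first image and 1.7 in the second, so they moved 3.9 units closer together.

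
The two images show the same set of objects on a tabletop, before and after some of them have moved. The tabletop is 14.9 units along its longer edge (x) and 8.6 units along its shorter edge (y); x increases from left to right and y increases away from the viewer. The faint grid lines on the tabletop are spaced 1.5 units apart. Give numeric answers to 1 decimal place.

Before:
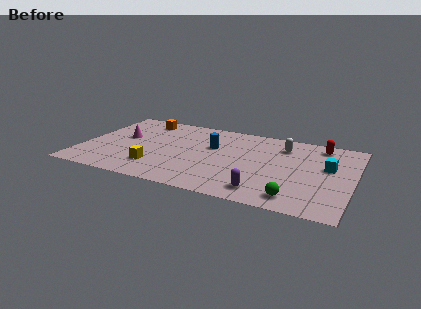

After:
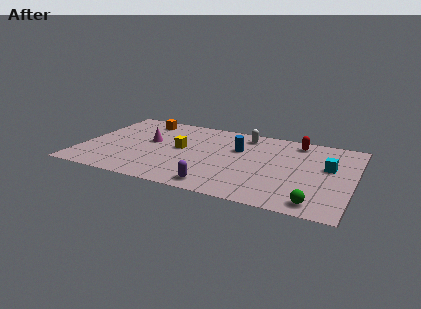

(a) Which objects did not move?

the cyan cube and the orange cube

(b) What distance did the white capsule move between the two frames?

2.3

The white capsule moved from about (10.9, 6.7) to (8.7, 7.3), a distance of √(2.2² + 0.6²) ≈ 2.3.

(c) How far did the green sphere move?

1.1

From (12.0, 1.3) to (13.1, 1.1), the green sphere covered √(1.1² + 0.2²) ≈ 1.1 units.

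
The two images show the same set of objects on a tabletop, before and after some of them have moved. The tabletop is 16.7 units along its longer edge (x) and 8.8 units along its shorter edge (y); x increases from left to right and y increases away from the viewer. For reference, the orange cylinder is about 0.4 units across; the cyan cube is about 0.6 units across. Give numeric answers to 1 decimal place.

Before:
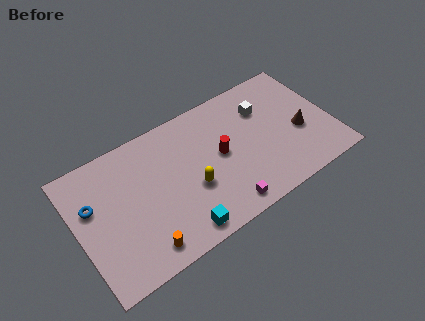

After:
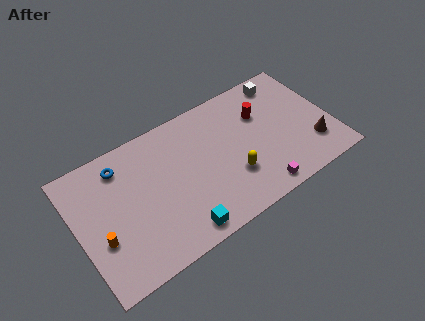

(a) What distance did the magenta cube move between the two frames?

2.3

The magenta cube was near (9.0, 1.1) before and (11.3, 1.0) after, so it travelled √(2.3² + 0.1²) ≈ 2.3 units.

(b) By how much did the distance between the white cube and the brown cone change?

+2.0

The distance was about 3.4 in the first image and 5.4 in the second, so they moved 2.0 units further apart.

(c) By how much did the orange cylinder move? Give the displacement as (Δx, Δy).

(-2.4, 1.9)

The orange cylinder was at about (3.7, 1.3) and moved to about (1.3, 3.2).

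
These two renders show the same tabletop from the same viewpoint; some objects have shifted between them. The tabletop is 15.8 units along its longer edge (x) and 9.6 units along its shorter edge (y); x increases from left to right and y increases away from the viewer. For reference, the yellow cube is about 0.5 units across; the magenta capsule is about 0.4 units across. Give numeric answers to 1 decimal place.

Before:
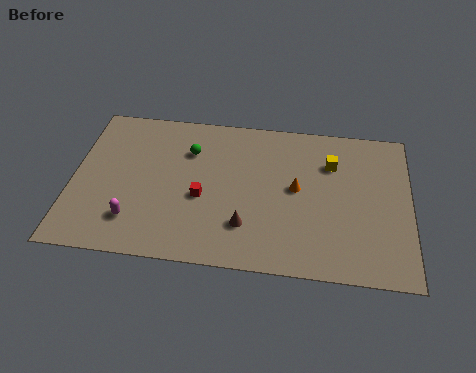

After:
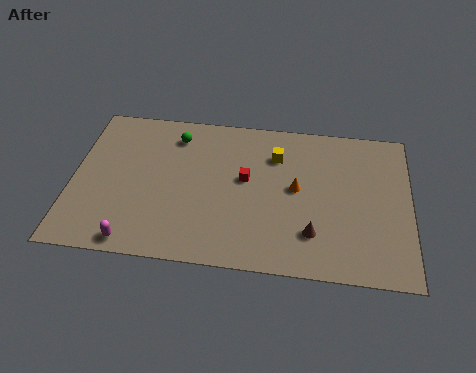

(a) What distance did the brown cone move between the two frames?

3.1

The brown cone was near (8.2, 2.5) before and (11.3, 2.4) after, so it travelled √(3.1² + 0.1²) ≈ 3.1 units.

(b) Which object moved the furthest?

the brown cone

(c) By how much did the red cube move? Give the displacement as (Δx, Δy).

(2.0, 1.4)

From the two frames, the red cube sits at roughly (6.1, 4.0) before and (8.1, 5.4) after.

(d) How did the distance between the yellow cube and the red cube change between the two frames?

-4.5

The distance was about 6.7 in the first image and 2.2 in the second, so they moved 4.5 units closer together.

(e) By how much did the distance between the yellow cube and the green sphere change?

-1.8

Before: roughly 6.7 units apart; after: 4.9. That's 1.8 units closer together.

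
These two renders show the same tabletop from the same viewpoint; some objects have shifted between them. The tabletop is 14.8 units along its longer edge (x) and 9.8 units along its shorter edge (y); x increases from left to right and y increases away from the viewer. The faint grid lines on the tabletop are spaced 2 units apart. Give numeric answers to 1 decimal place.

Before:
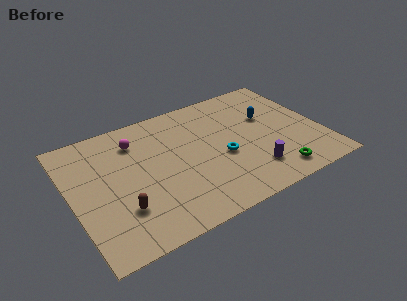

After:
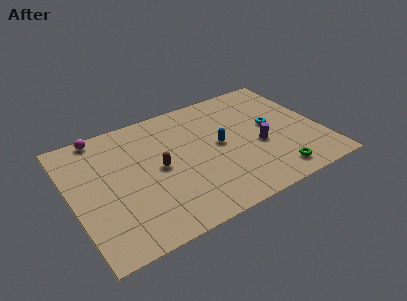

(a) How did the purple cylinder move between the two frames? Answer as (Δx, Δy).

(0.7, 1.8)

The purple cylinder was at about (10.3, 2.2) and moved to about (11.0, 4.0).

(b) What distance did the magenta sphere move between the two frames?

2.4

From (4.1, 7.6) to (2.2, 9.0), the magenta sphere covered √(1.9² + 1.4²) ≈ 2.4 units.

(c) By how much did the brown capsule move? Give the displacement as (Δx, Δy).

(2.5, 2.1)

The brown capsule started near (2.6, 2.8) and ended near (5.1, 4.9).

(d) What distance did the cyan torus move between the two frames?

3.4

The cyan torus was near (8.8, 4.1) before and (12.0, 5.3) after, so it travelled √(3.2² + 1.2²) ≈ 3.4 units.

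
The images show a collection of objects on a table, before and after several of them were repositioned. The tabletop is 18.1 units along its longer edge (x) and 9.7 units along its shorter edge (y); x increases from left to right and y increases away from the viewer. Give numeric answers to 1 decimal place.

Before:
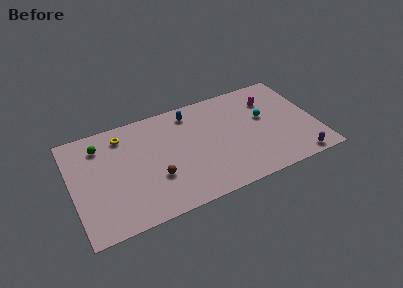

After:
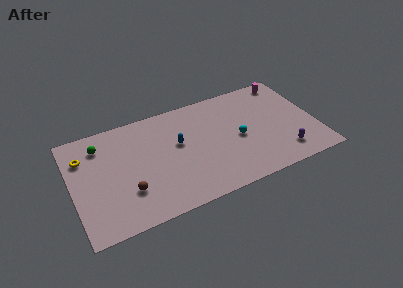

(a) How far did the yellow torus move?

3.1

From (4.0, 8.0) to (1.0, 7.1), the yellow torus covered √(3.0² + 0.9²) ≈ 3.1 units.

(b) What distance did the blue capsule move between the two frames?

2.8

The blue capsule was near (9.1, 8.2) before and (7.9, 5.7) after, so it travelled √(1.2² + 2.5²) ≈ 2.8 units.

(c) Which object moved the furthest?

the yellow torus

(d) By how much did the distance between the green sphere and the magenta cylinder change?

+1.5

They were about 12.7 units apart before and 14.2 after — 1.5 units further apart.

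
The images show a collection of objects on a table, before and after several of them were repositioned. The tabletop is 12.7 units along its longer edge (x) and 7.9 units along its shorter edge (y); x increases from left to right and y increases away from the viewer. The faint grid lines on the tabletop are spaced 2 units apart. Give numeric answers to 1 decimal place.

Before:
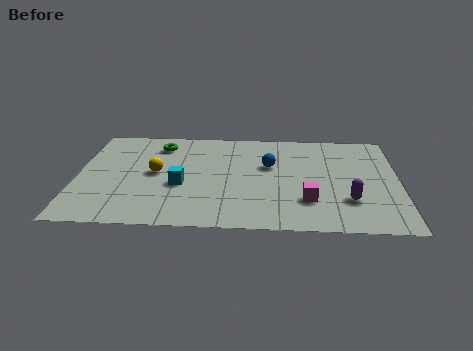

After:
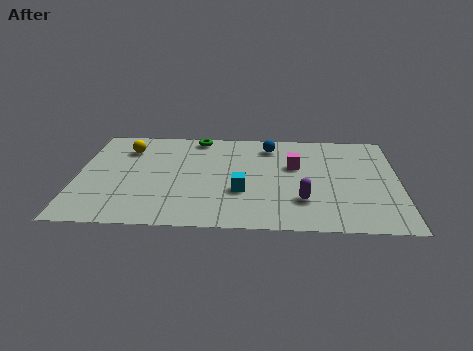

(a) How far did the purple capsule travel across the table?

1.8

The purple capsule moved from about (10.7, 2.3) to (8.9, 2.2), a distance of √(1.8² + 0.1²) ≈ 1.8.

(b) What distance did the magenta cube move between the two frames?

2.7

The magenta cube moved from about (9.1, 2.2) to (8.6, 4.9), a distance of √(0.5² + 2.7²) ≈ 2.7.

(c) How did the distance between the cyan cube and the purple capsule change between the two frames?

-4.2

The distance was about 6.7 in the first image and 2.5 in the second, so they moved 4.2 units closer together.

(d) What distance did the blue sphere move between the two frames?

1.6

The blue sphere was near (7.6, 4.9) before and (7.6, 6.5) after, so it travelled √(0.0² + 1.6²) ≈ 1.6 units.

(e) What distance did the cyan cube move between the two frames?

2.4

The cyan cube moved from about (4.1, 3.2) to (6.5, 2.8), a distance of √(2.4² + 0.4²) ≈ 2.4.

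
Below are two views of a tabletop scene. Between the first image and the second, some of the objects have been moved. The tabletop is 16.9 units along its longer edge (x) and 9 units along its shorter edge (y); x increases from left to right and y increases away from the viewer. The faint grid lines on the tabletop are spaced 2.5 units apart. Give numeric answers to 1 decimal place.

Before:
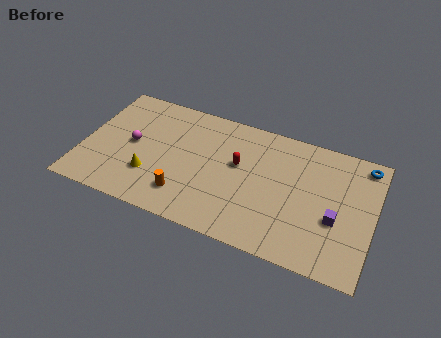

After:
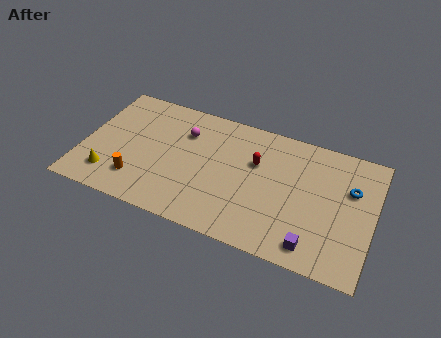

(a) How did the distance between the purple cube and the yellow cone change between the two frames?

+1.2

They were about 10.7 units apart before and 11.9 after — 1.2 units further apart.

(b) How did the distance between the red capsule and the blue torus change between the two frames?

-2.1

The distance was about 7.6 in the first image and 5.5 in the second, so they moved 2.1 units closer together.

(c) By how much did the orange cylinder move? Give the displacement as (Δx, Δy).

(-2.8, 0.1)

From the two frames, the orange cylinder sits at roughly (6.2, 2.0) before and (3.4, 2.1) after.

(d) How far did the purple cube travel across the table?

2.5

The purple cube was near (14.8, 3.5) before and (13.7, 1.3) after, so it travelled √(1.1² + 2.2²) ≈ 2.5 units.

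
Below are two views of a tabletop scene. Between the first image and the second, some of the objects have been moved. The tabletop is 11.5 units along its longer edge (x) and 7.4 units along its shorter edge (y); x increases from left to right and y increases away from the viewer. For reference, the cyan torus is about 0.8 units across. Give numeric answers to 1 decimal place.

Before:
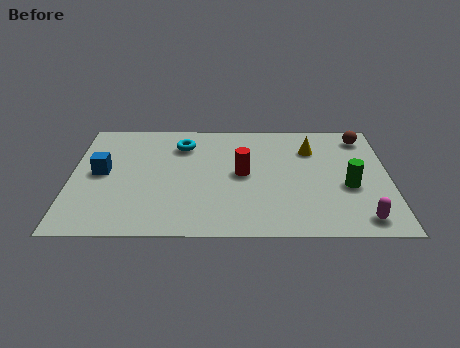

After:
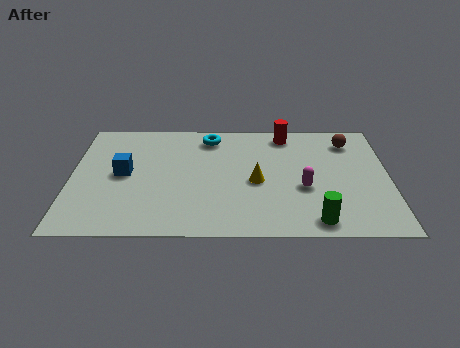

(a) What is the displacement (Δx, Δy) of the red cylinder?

(1.6, 2.6)

The red cylinder started near (6.2, 3.8) and ended near (7.8, 6.4).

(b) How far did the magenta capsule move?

2.8

From (10.4, 1.0) to (8.4, 2.9), the magenta capsule covered √(2.0² + 1.9²) ≈ 2.8 units.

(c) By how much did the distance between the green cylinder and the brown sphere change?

+1.9

The distance was about 3.3 in the first image and 5.2 in the second, so they moved 1.9 units further apart.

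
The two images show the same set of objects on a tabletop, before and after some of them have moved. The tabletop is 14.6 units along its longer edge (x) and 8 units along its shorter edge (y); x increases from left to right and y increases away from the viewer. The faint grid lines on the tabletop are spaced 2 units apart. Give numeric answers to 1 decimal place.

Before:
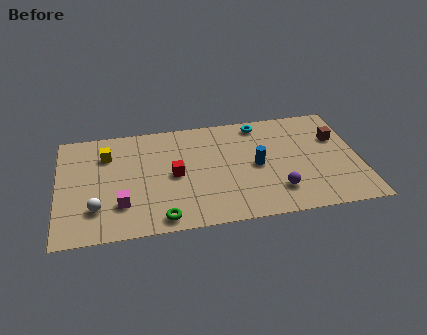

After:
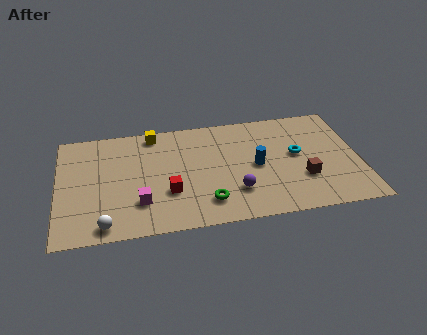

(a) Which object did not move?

the blue cylinder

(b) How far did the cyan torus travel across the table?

3.1

From (9.9, 7.0) to (11.6, 4.4), the cyan torus covered √(1.7² + 2.6²) ≈ 3.1 units.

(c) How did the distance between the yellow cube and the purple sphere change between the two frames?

-2.8

The distance was about 9.0 in the first image and 6.2 in the second, so they moved 2.8 units closer together.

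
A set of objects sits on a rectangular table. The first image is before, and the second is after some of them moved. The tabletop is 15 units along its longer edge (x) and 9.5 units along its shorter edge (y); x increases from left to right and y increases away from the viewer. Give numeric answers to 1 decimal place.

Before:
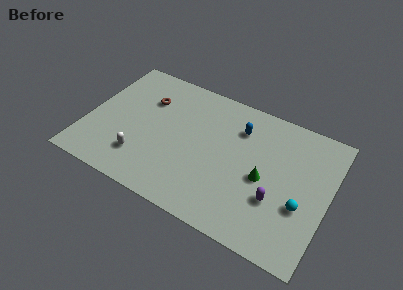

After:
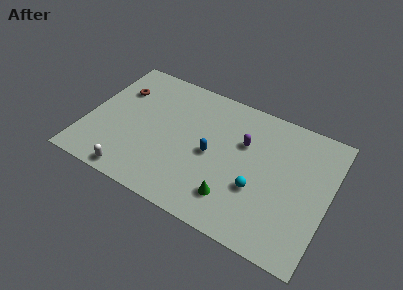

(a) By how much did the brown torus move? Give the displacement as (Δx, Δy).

(-1.8, 0.0)

The brown torus started near (3.4, 6.7) and ended near (1.6, 6.7).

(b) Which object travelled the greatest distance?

the purple capsule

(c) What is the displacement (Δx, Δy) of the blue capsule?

(-1.4, -2.6)

From the two frames, the blue capsule sits at roughly (9.2, 7.1) before and (7.8, 4.5) after.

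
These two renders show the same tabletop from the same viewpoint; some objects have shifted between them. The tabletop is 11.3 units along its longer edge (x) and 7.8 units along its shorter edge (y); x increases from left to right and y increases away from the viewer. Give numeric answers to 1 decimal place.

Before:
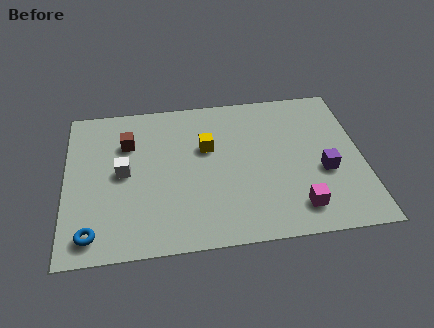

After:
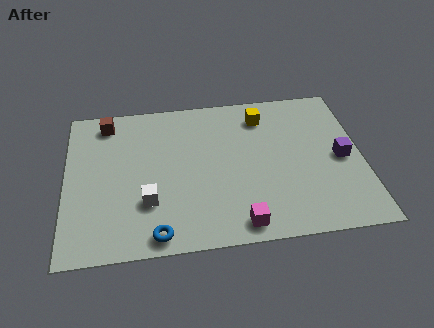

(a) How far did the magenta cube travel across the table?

2.3

The magenta cube moved from about (8.7, 1.4) to (6.5, 0.9), a distance of √(2.2² + 0.5²) ≈ 2.3.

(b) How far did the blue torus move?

2.4

The blue torus moved from about (1.0, 1.1) to (3.4, 0.8), a distance of √(2.4² + 0.3²) ≈ 2.4.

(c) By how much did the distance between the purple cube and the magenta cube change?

+2.9

Before: roughly 2.0 units apart; after: 4.9. That's 2.9 units further apart.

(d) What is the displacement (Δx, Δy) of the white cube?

(0.9, -1.6)

The white cube was at about (2.2, 4.0) and moved to about (3.1, 2.4).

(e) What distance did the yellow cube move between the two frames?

2.6

The yellow cube was near (5.4, 4.9) before and (7.6, 6.3) after, so it travelled √(2.2² + 1.4²) ≈ 2.6 units.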